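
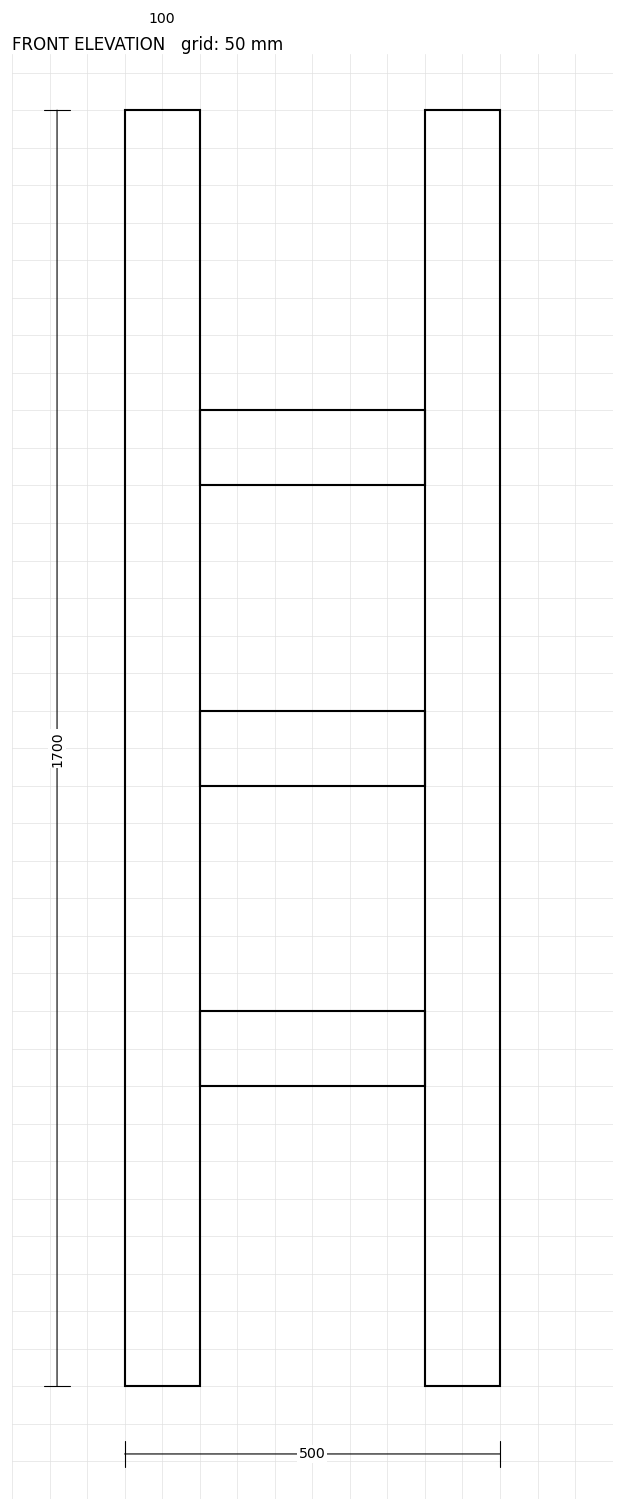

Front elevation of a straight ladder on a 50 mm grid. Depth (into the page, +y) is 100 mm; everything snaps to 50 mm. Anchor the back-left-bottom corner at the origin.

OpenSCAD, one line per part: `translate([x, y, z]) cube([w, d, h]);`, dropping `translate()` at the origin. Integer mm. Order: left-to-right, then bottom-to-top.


cube([100, 100, 1700]);
translate([100, 0, 400]) cube([300, 100, 100]);
translate([100, 0, 800]) cube([300, 100, 100]);
translate([100, 0, 1200]) cube([300, 100, 100]);
translate([400, 0, 0]) cube([100, 100, 1700]);


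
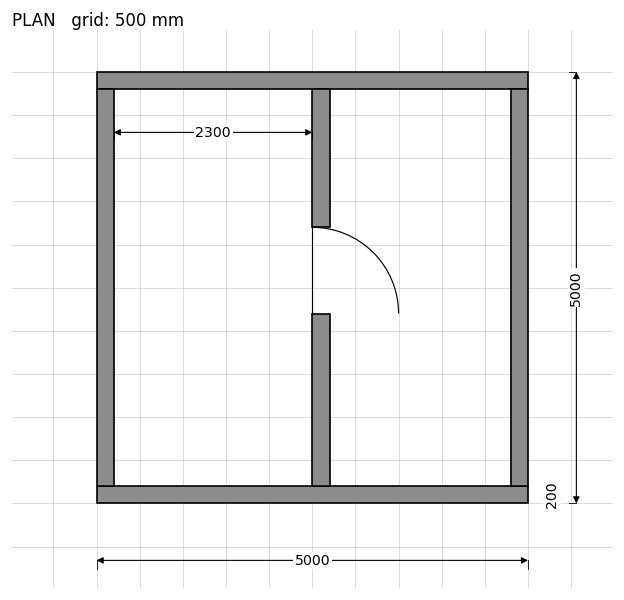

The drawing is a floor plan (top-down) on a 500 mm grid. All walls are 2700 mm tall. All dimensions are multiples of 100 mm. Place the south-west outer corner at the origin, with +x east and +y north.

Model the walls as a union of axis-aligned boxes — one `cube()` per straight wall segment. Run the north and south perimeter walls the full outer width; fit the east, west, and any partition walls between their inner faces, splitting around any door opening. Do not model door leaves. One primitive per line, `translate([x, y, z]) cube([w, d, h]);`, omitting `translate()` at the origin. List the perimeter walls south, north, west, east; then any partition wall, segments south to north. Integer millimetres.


cube([5000, 200, 2700]);
translate([0, 4800, 0]) cube([5000, 200, 2700]);
translate([0, 200, 0]) cube([200, 4600, 2700]);
translate([4800, 200, 0]) cube([200, 4600, 2700]);
translate([2500, 200, 0]) cube([200, 2000, 2700]);
translate([2500, 3200, 0]) cube([200, 1600, 2700]);


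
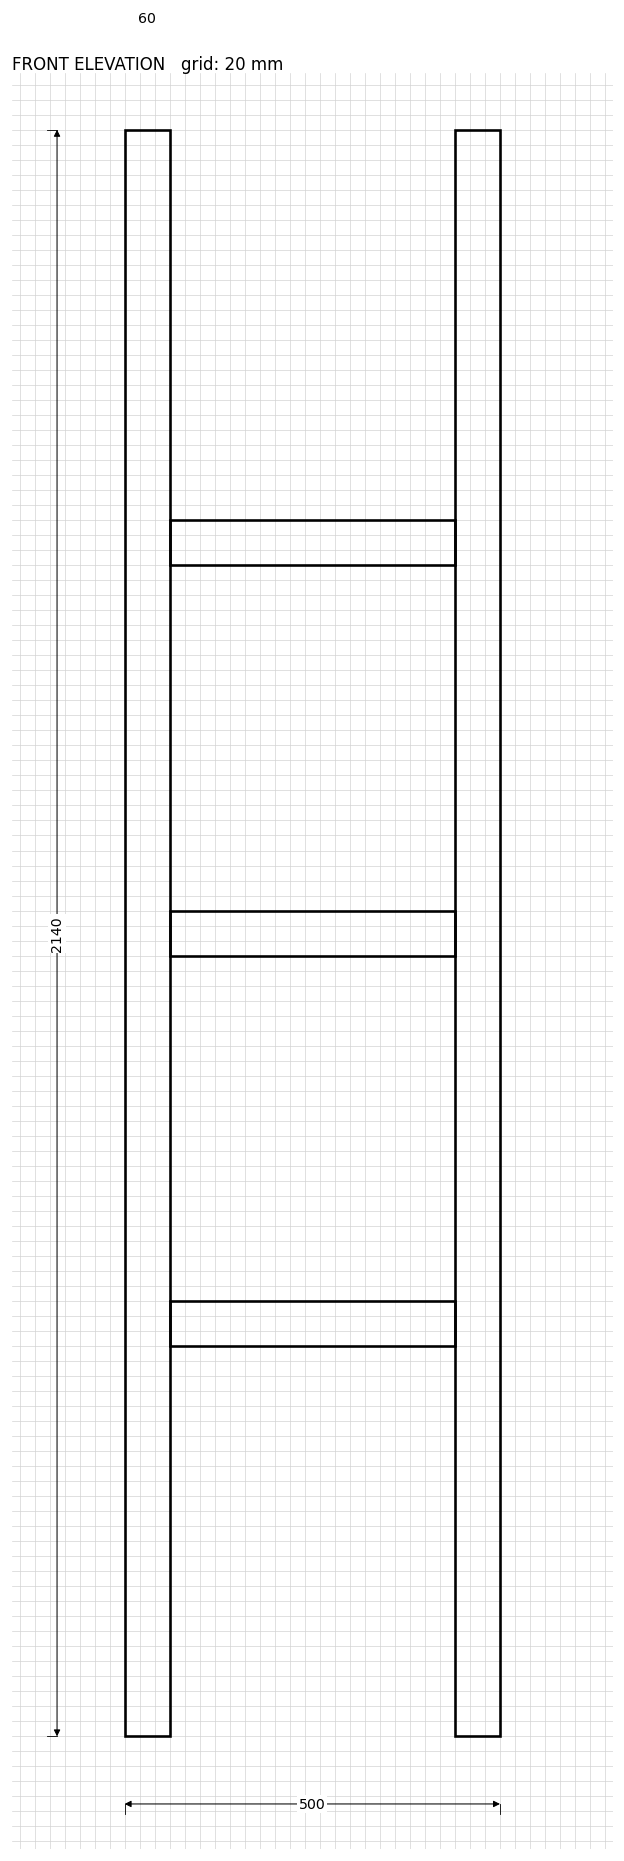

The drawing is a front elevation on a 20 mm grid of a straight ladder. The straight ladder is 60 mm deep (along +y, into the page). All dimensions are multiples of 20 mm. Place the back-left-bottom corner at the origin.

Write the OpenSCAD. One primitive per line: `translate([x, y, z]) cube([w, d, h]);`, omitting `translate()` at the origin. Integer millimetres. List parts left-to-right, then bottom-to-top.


cube([60, 60, 2140]);
translate([60, 0, 520]) cube([380, 60, 60]);
translate([60, 0, 1040]) cube([380, 60, 60]);
translate([60, 0, 1560]) cube([380, 60, 60]);
translate([440, 0, 0]) cube([60, 60, 2140]);


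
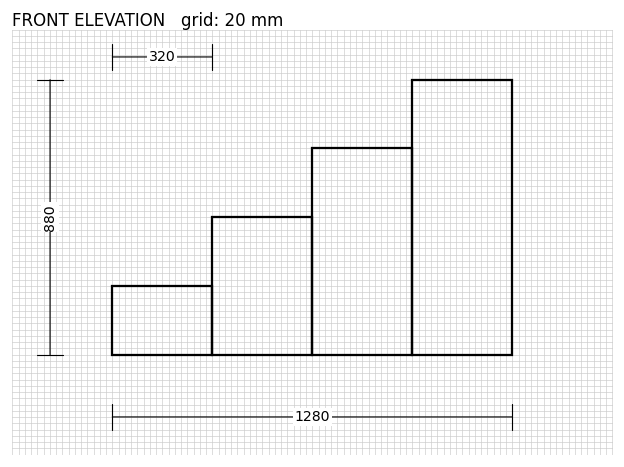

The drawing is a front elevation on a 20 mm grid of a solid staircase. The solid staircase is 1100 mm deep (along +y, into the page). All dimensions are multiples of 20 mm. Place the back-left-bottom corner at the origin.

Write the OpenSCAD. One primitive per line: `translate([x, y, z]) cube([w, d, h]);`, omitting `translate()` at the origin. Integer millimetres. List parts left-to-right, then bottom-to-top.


cube([320, 1100, 220]);
translate([320, 0, 0]) cube([320, 1100, 440]);
translate([640, 0, 0]) cube([320, 1100, 660]);
translate([960, 0, 0]) cube([320, 1100, 880]);


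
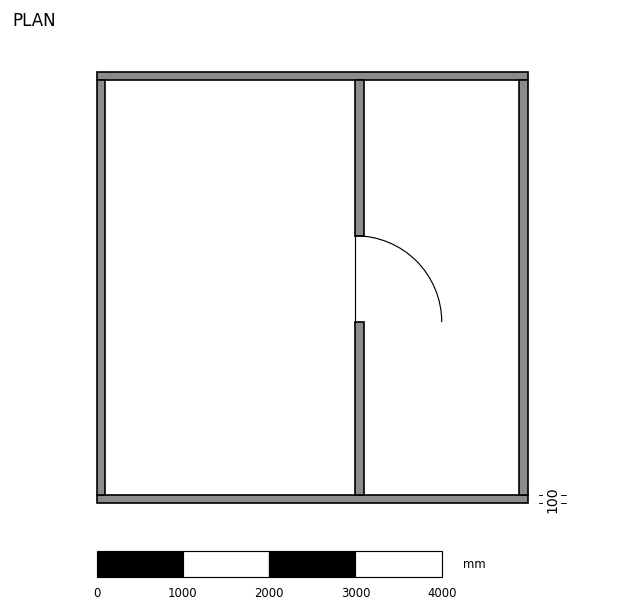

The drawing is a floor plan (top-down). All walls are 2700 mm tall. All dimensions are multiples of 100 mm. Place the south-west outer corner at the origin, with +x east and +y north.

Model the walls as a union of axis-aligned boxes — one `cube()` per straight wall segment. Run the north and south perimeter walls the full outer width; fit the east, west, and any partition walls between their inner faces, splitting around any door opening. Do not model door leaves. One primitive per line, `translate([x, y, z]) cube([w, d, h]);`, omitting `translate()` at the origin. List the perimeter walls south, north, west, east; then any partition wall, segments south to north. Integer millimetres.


cube([5000, 100, 2700]);
translate([0, 4900, 0]) cube([5000, 100, 2700]);
translate([0, 100, 0]) cube([100, 4800, 2700]);
translate([4900, 100, 0]) cube([100, 4800, 2700]);
translate([3000, 100, 0]) cube([100, 2000, 2700]);
translate([3000, 3100, 0]) cube([100, 1800, 2700]);


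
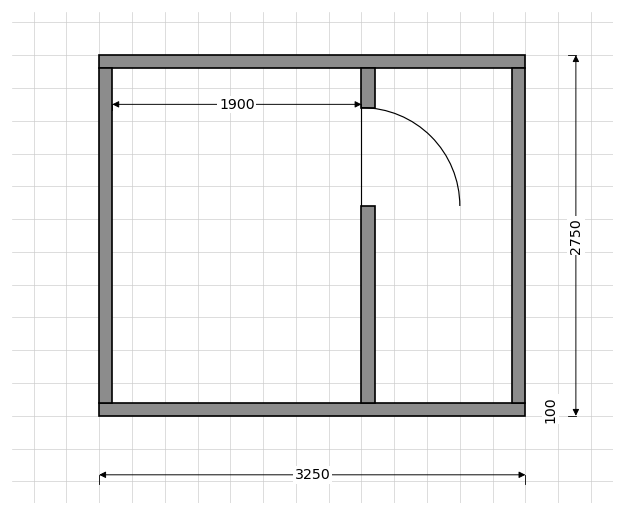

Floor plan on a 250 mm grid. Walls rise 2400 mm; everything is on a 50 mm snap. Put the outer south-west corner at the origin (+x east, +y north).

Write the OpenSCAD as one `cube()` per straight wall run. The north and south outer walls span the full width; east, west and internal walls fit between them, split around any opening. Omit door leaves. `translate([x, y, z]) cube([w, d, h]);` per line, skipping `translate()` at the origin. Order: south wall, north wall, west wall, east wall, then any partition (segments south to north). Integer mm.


cube([3250, 100, 2400]);
translate([0, 2650, 0]) cube([3250, 100, 2400]);
translate([0, 100, 0]) cube([100, 2550, 2400]);
translate([3150, 100, 0]) cube([100, 2550, 2400]);
translate([2000, 100, 0]) cube([100, 1500, 2400]);
translate([2000, 2350, 0]) cube([100, 300, 2400]);


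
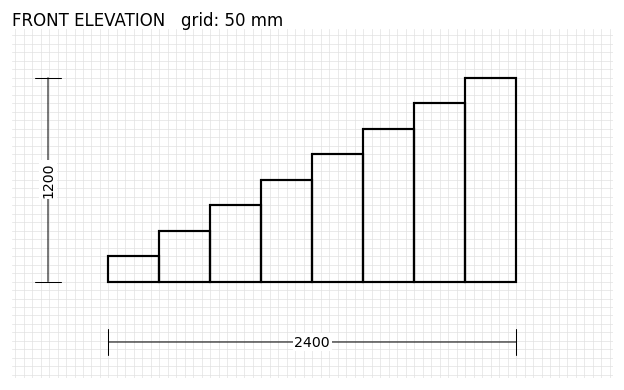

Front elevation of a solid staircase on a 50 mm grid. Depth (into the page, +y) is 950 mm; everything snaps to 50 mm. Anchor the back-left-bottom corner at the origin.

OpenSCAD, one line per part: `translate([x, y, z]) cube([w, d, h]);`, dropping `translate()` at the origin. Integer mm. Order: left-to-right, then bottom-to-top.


cube([300, 950, 150]);
translate([300, 0, 0]) cube([300, 950, 300]);
translate([600, 0, 0]) cube([300, 950, 450]);
translate([900, 0, 0]) cube([300, 950, 600]);
translate([1200, 0, 0]) cube([300, 950, 750]);
translate([1500, 0, 0]) cube([300, 950, 900]);
translate([1800, 0, 0]) cube([300, 950, 1050]);
translate([2100, 0, 0]) cube([300, 950, 1200]);


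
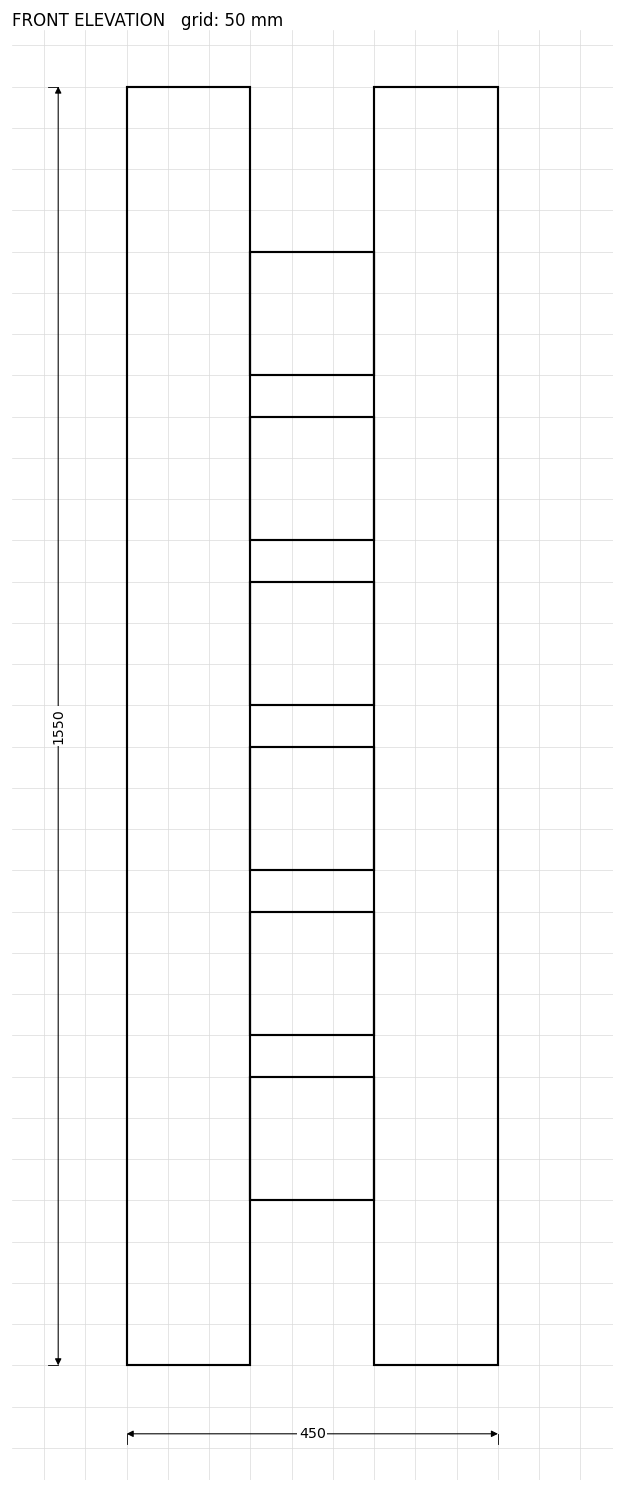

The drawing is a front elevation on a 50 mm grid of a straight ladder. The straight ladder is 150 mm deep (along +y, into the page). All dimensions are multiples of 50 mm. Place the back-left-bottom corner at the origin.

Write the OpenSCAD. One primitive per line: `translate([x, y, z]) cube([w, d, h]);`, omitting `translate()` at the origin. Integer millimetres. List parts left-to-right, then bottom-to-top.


cube([150, 150, 1550]);
translate([150, 0, 200]) cube([150, 150, 150]);
translate([150, 0, 400]) cube([150, 150, 150]);
translate([150, 0, 600]) cube([150, 150, 150]);
translate([150, 0, 800]) cube([150, 150, 150]);
translate([150, 0, 1000]) cube([150, 150, 150]);
translate([150, 0, 1200]) cube([150, 150, 150]);
translate([300, 0, 0]) cube([150, 150, 1550]);


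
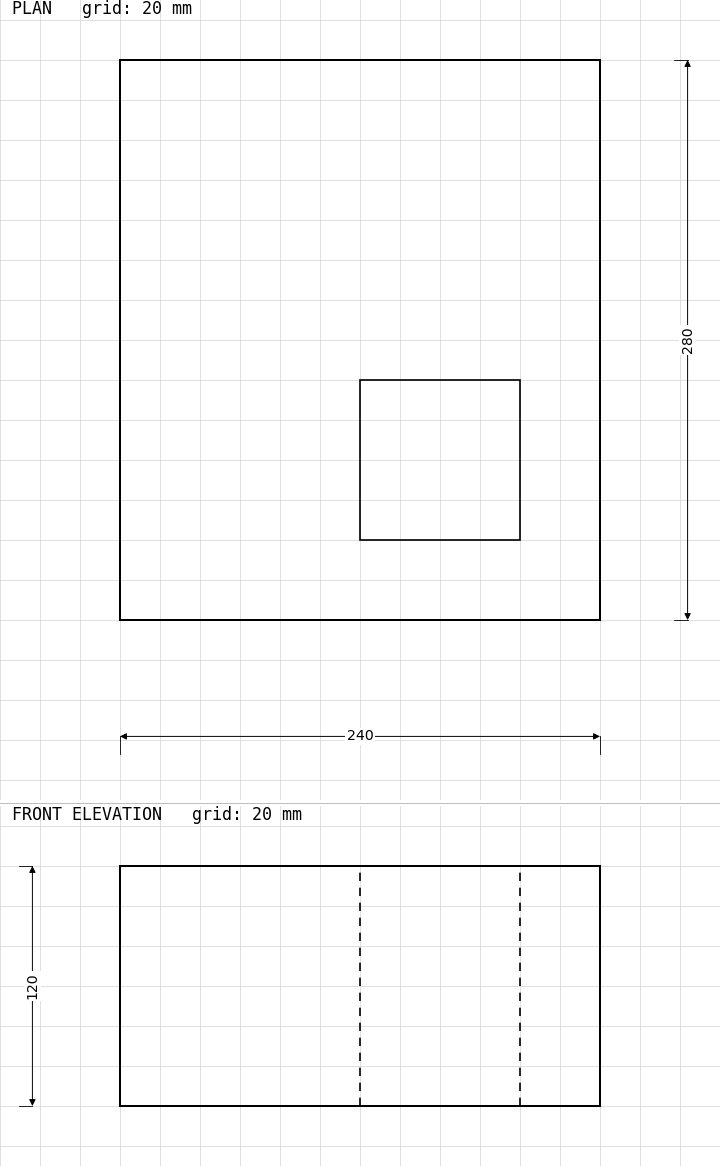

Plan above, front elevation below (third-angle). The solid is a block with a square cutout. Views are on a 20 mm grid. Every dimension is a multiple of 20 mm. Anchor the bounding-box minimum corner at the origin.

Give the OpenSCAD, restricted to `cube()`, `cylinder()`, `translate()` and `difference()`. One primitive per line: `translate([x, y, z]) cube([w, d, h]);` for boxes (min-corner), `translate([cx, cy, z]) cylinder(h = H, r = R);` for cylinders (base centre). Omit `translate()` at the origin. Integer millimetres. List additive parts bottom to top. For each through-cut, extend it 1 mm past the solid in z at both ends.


difference() {
  cube([240, 280, 120]);
  translate([120, 40, -1]) cube([80, 80, 122]);
}


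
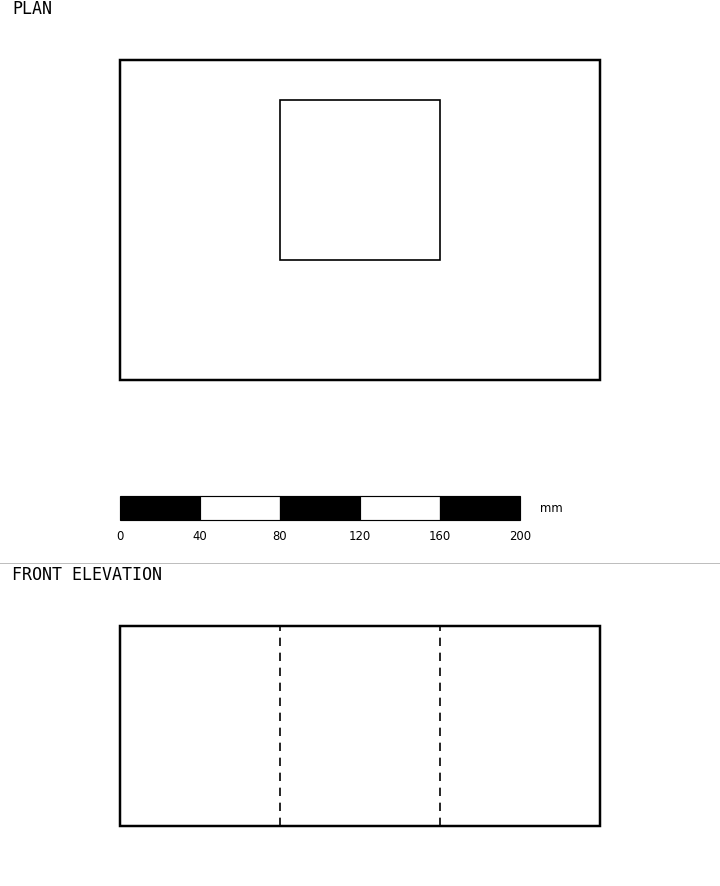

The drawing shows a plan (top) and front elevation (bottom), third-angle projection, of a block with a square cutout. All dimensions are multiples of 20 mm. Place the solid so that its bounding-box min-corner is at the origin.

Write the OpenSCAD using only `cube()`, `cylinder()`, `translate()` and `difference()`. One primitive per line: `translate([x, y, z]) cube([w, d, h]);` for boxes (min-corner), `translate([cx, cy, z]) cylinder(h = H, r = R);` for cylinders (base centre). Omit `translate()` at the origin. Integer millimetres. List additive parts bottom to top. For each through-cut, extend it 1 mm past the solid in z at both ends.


difference() {
  cube([240, 160, 100]);
  translate([80, 60, -1]) cube([80, 80, 102]);
}


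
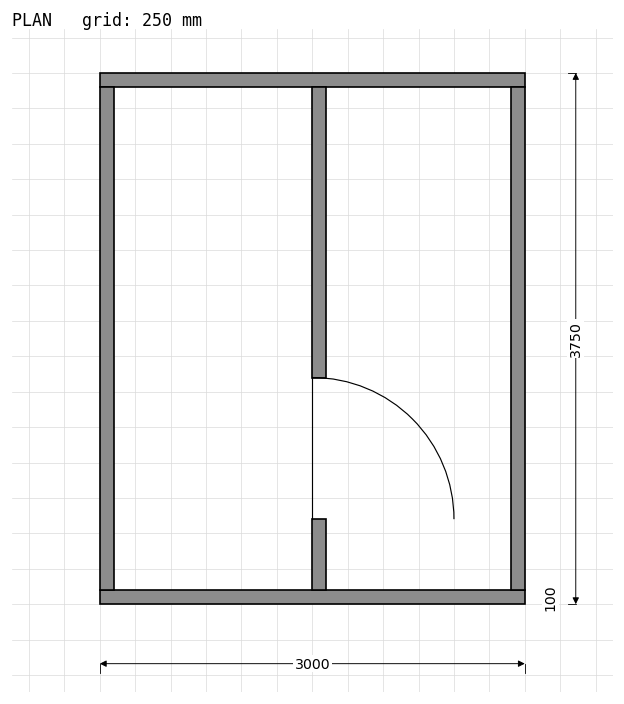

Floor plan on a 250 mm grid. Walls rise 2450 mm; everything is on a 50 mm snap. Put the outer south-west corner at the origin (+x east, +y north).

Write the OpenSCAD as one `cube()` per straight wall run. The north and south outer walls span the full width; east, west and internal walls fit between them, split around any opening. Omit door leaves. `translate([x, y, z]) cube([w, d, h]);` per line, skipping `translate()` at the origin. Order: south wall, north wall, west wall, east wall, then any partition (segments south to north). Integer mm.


cube([3000, 100, 2450]);
translate([0, 3650, 0]) cube([3000, 100, 2450]);
translate([0, 100, 0]) cube([100, 3550, 2450]);
translate([2900, 100, 0]) cube([100, 3550, 2450]);
translate([1500, 100, 0]) cube([100, 500, 2450]);
translate([1500, 1600, 0]) cube([100, 2050, 2450]);


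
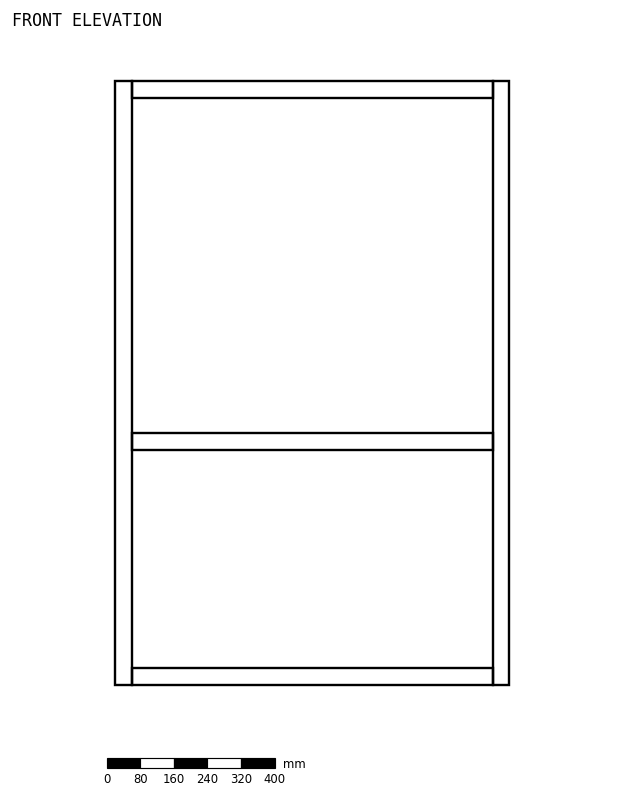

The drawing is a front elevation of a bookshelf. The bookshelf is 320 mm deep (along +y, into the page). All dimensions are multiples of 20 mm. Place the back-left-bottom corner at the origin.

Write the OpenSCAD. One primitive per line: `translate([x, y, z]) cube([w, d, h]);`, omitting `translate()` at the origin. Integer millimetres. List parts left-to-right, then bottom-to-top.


cube([40, 320, 1440]);
translate([40, 0, 0]) cube([860, 320, 40]);
translate([40, 0, 560]) cube([860, 320, 40]);
translate([40, 0, 1400]) cube([860, 320, 40]);
translate([900, 0, 0]) cube([40, 320, 1440]);


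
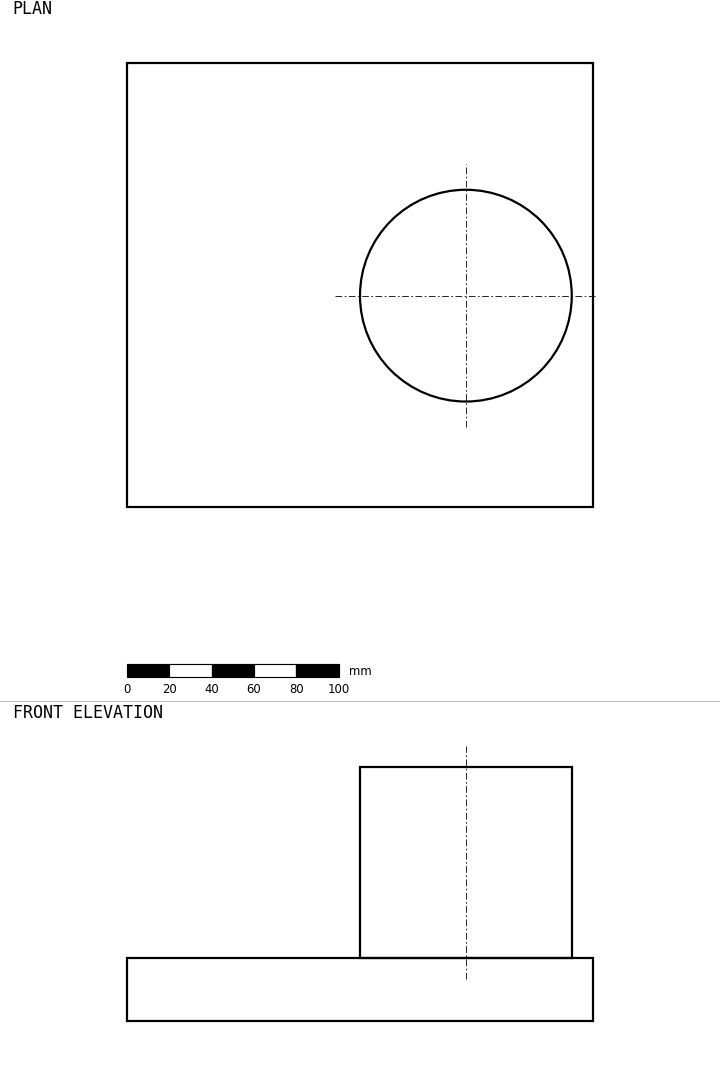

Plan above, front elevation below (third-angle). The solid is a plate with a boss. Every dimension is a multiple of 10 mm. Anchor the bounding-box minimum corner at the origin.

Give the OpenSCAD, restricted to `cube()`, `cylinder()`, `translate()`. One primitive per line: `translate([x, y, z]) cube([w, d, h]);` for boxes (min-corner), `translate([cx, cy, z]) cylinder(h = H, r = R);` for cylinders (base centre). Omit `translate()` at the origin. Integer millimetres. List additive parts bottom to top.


cube([220, 210, 30]);
translate([160, 100, 30]) cylinder(h = 90, r = 50);


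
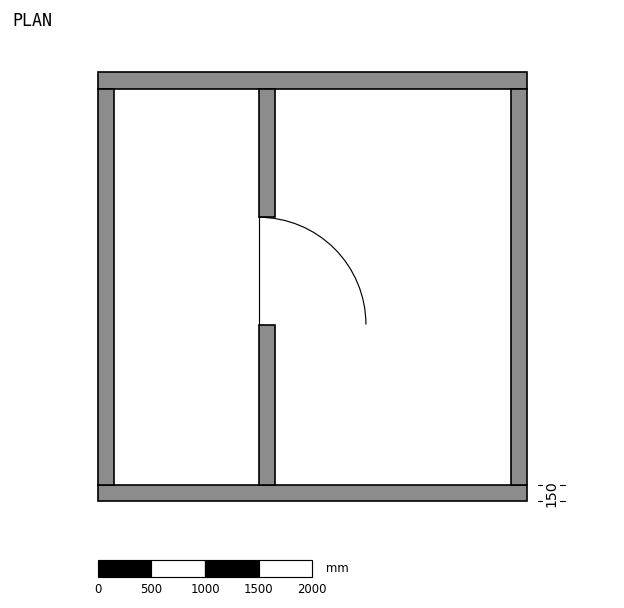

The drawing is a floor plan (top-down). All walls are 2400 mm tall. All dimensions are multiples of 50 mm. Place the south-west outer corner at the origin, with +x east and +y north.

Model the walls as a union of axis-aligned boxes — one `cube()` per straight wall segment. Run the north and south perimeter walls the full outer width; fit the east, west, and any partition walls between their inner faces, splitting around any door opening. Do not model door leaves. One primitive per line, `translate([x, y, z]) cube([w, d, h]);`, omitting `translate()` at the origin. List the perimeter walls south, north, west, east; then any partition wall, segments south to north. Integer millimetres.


cube([4000, 150, 2400]);
translate([0, 3850, 0]) cube([4000, 150, 2400]);
translate([0, 150, 0]) cube([150, 3700, 2400]);
translate([3850, 150, 0]) cube([150, 3700, 2400]);
translate([1500, 150, 0]) cube([150, 1500, 2400]);
translate([1500, 2650, 0]) cube([150, 1200, 2400]);


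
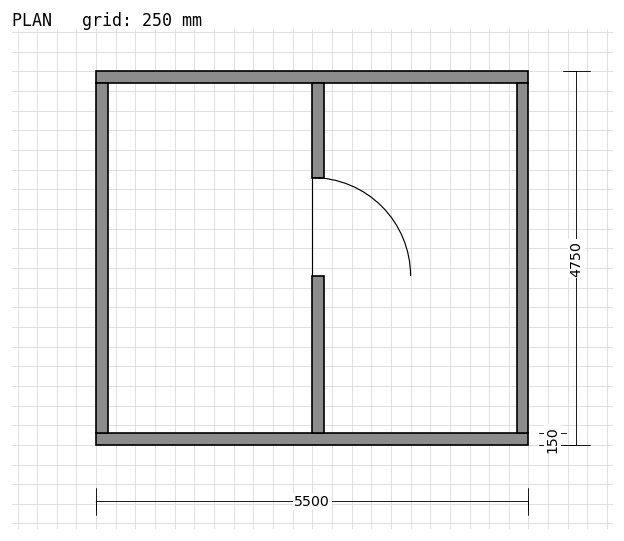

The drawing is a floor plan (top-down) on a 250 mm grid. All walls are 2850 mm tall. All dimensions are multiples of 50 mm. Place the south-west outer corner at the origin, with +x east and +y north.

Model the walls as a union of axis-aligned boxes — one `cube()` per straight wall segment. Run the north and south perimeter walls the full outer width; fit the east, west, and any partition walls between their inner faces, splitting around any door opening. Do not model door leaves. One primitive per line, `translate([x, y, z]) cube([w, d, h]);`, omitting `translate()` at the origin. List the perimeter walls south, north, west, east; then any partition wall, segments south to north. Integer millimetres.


cube([5500, 150, 2850]);
translate([0, 4600, 0]) cube([5500, 150, 2850]);
translate([0, 150, 0]) cube([150, 4450, 2850]);
translate([5350, 150, 0]) cube([150, 4450, 2850]);
translate([2750, 150, 0]) cube([150, 2000, 2850]);
translate([2750, 3400, 0]) cube([150, 1200, 2850]);


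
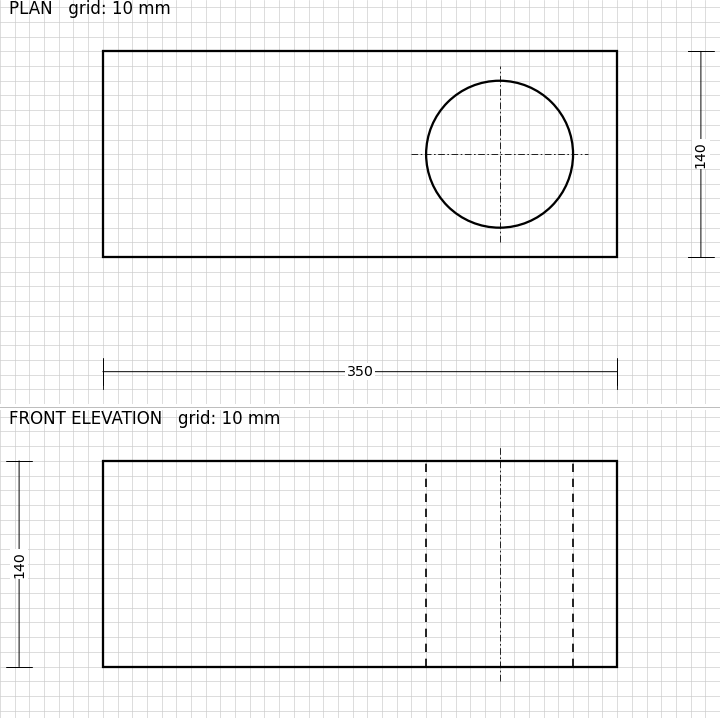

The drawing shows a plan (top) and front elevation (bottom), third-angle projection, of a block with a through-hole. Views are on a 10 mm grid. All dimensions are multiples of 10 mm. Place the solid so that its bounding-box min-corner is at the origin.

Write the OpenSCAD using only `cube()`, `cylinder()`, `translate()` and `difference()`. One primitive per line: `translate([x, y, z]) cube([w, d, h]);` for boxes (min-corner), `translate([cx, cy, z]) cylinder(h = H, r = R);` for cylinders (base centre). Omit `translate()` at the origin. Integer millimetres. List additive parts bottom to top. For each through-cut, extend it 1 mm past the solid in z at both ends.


difference() {
  cube([350, 140, 140]);
  translate([270, 70, -1]) cylinder(h = 142, r = 50);
}


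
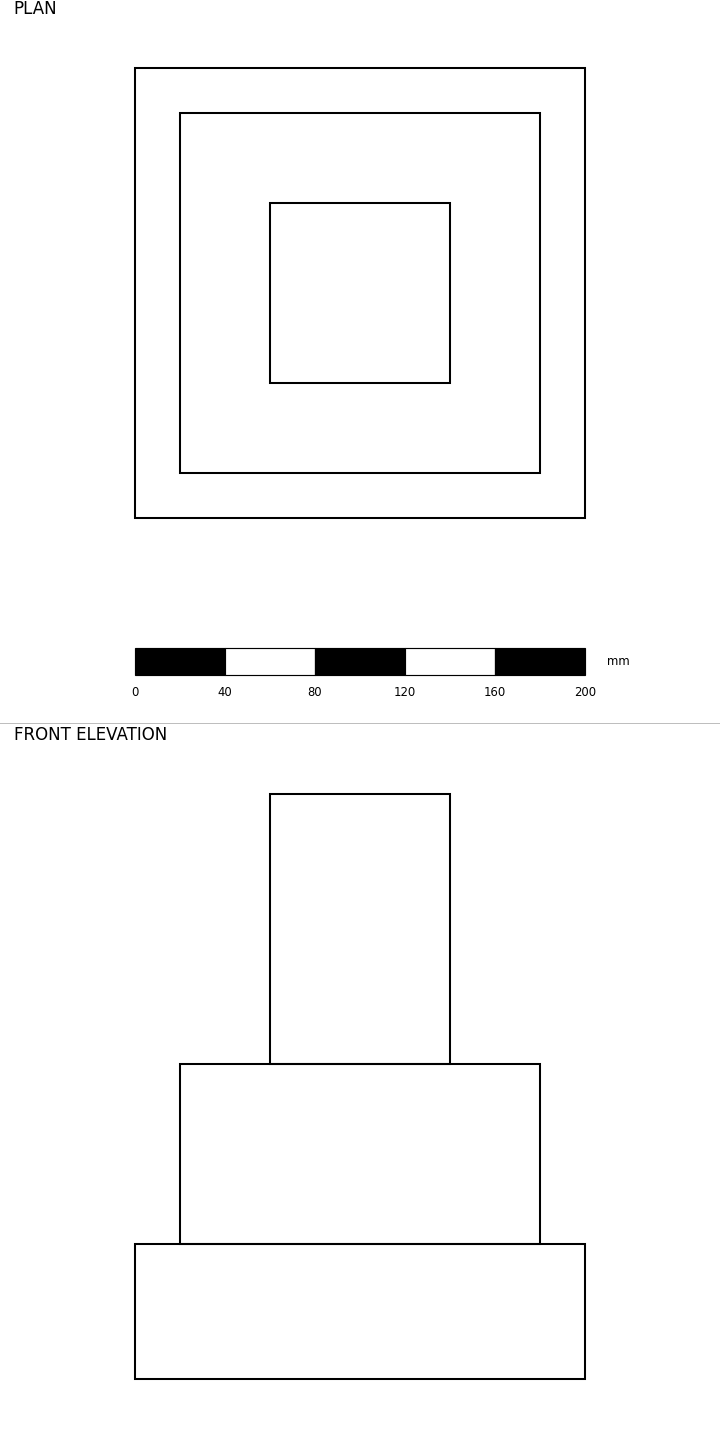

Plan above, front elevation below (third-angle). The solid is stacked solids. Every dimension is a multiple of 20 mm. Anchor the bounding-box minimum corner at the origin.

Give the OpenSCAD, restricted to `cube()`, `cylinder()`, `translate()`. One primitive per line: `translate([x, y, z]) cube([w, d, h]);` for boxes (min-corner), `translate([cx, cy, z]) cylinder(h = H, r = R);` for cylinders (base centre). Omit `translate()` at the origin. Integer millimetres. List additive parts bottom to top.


cube([200, 200, 60]);
translate([20, 20, 60]) cube([160, 160, 80]);
translate([60, 60, 140]) cube([80, 80, 120]);


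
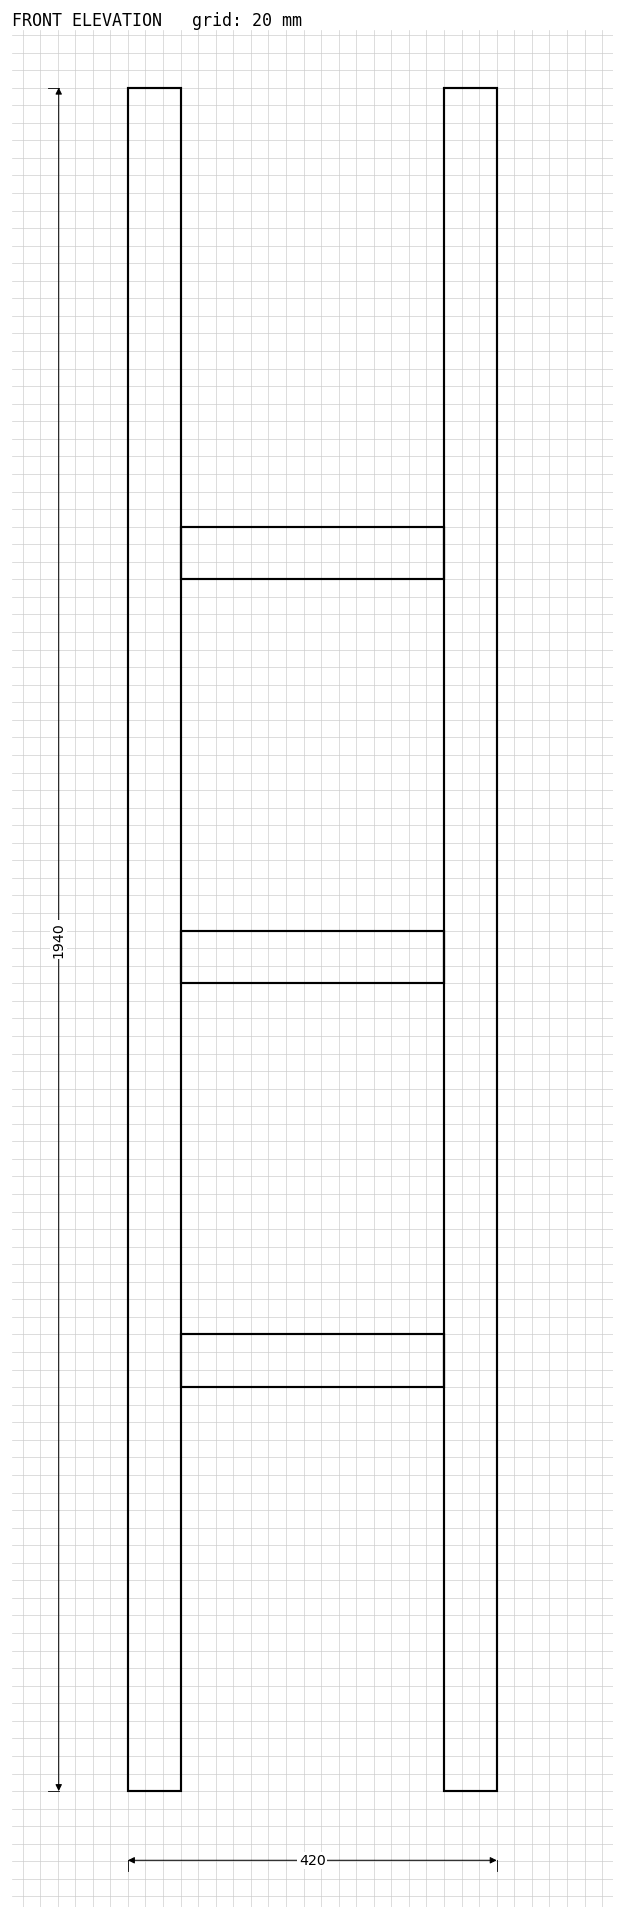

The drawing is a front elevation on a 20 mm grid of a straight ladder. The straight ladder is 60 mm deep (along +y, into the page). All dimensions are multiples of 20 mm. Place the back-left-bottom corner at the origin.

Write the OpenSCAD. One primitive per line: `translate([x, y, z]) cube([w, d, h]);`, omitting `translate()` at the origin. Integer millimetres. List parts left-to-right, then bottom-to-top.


cube([60, 60, 1940]);
translate([60, 0, 460]) cube([300, 60, 60]);
translate([60, 0, 920]) cube([300, 60, 60]);
translate([60, 0, 1380]) cube([300, 60, 60]);
translate([360, 0, 0]) cube([60, 60, 1940]);


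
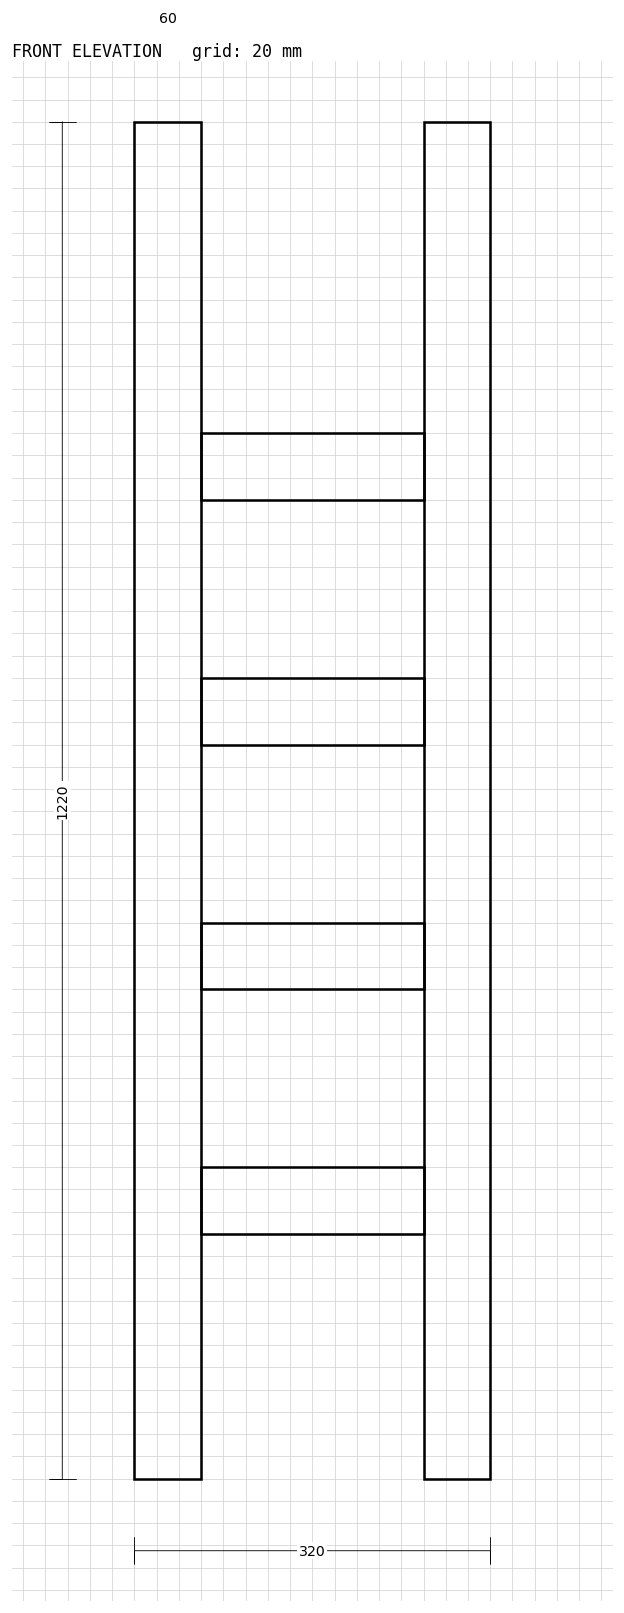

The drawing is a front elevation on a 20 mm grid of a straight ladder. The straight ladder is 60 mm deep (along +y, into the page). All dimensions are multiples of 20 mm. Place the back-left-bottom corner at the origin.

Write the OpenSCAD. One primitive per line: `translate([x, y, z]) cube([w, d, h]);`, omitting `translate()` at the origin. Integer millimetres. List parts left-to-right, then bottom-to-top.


cube([60, 60, 1220]);
translate([60, 0, 220]) cube([200, 60, 60]);
translate([60, 0, 440]) cube([200, 60, 60]);
translate([60, 0, 660]) cube([200, 60, 60]);
translate([60, 0, 880]) cube([200, 60, 60]);
translate([260, 0, 0]) cube([60, 60, 1220]);


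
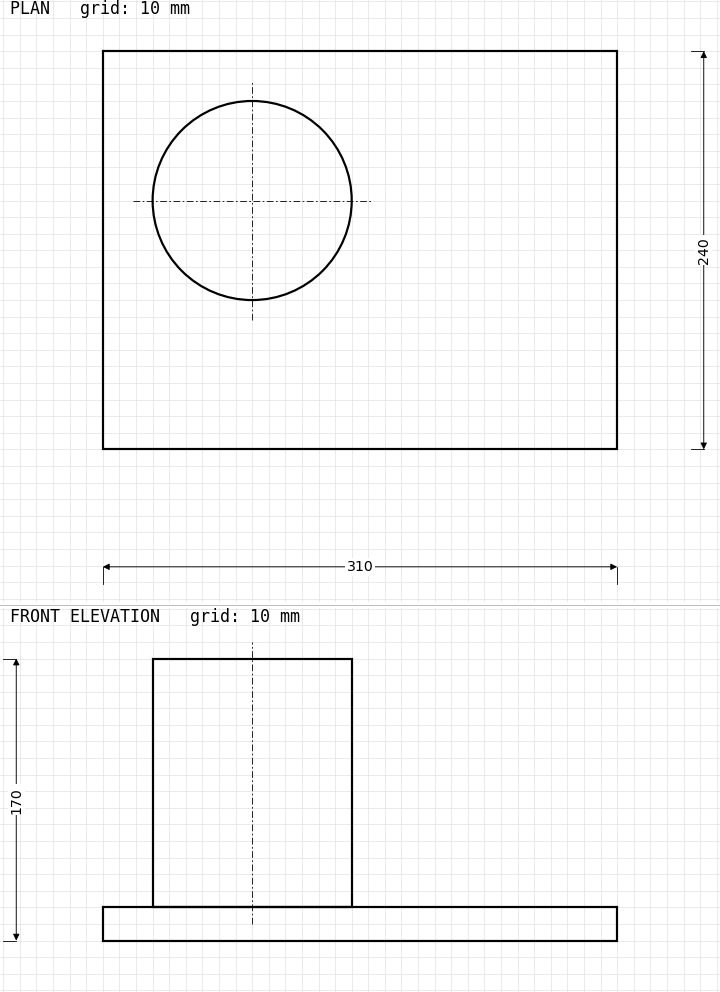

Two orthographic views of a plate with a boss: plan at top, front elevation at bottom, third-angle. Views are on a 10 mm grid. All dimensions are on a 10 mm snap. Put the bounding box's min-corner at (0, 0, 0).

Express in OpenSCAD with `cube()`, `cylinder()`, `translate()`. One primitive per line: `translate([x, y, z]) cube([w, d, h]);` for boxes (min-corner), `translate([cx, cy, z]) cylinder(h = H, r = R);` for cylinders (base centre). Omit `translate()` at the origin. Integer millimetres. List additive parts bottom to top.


cube([310, 240, 20]);
translate([90, 150, 20]) cylinder(h = 150, r = 60);


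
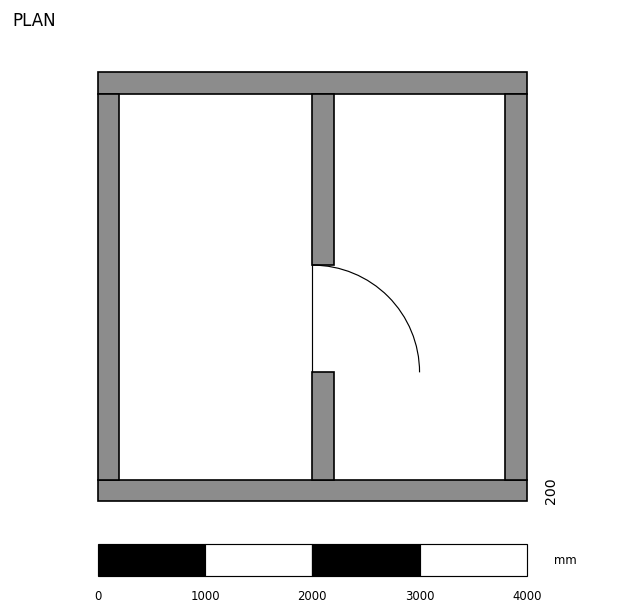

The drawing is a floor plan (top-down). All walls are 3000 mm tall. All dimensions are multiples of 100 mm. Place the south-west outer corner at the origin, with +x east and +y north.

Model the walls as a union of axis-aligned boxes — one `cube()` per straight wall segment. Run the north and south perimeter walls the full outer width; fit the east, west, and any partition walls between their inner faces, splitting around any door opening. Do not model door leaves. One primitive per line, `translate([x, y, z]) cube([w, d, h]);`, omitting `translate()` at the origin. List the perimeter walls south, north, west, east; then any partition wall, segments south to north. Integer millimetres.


cube([4000, 200, 3000]);
translate([0, 3800, 0]) cube([4000, 200, 3000]);
translate([0, 200, 0]) cube([200, 3600, 3000]);
translate([3800, 200, 0]) cube([200, 3600, 3000]);
translate([2000, 200, 0]) cube([200, 1000, 3000]);
translate([2000, 2200, 0]) cube([200, 1600, 3000]);


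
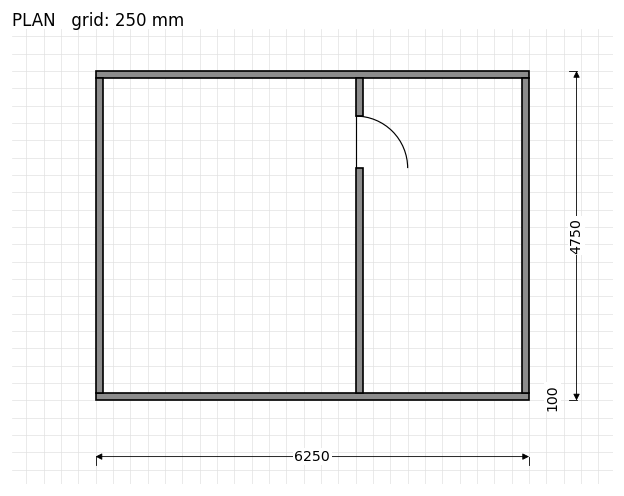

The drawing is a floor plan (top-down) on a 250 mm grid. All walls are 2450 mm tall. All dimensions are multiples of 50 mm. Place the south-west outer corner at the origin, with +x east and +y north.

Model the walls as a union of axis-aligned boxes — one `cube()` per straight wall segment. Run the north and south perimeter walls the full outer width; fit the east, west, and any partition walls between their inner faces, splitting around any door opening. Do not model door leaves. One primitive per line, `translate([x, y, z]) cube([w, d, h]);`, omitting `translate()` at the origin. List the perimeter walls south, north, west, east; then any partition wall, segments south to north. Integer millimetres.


cube([6250, 100, 2450]);
translate([0, 4650, 0]) cube([6250, 100, 2450]);
translate([0, 100, 0]) cube([100, 4550, 2450]);
translate([6150, 100, 0]) cube([100, 4550, 2450]);
translate([3750, 100, 0]) cube([100, 3250, 2450]);
translate([3750, 4100, 0]) cube([100, 550, 2450]);


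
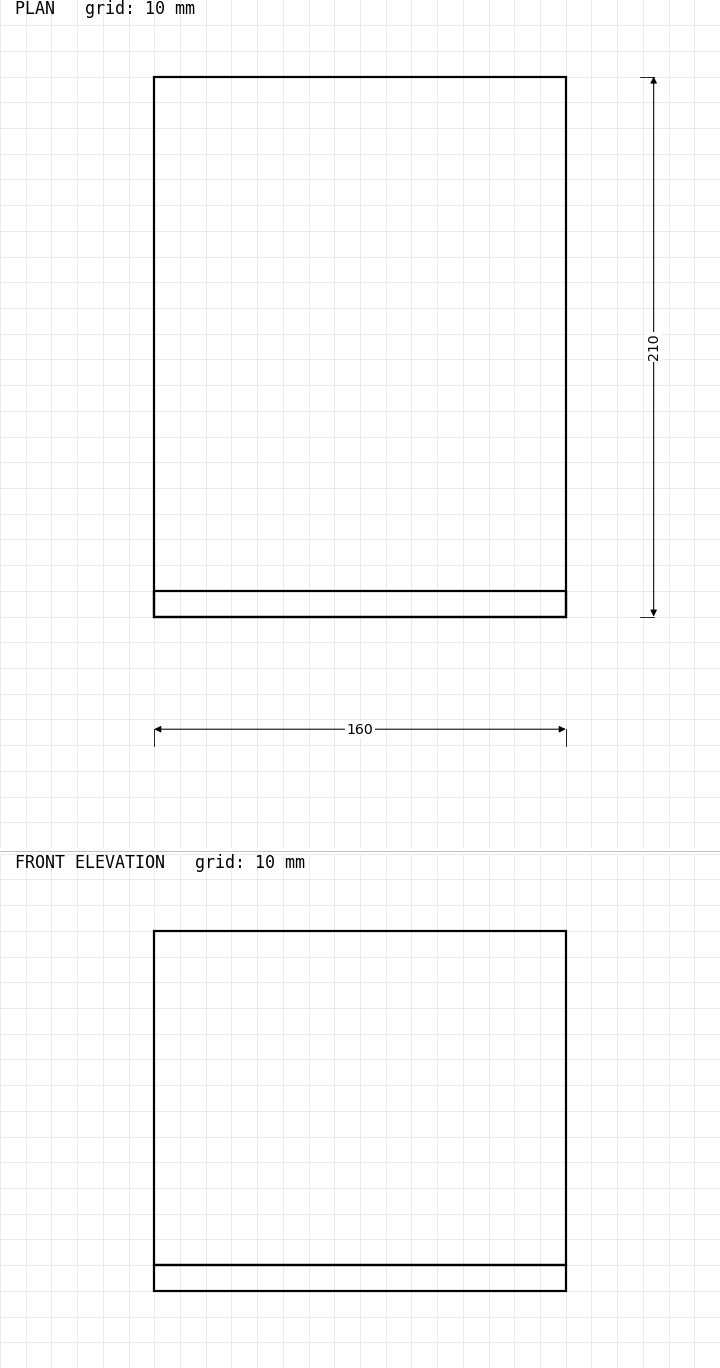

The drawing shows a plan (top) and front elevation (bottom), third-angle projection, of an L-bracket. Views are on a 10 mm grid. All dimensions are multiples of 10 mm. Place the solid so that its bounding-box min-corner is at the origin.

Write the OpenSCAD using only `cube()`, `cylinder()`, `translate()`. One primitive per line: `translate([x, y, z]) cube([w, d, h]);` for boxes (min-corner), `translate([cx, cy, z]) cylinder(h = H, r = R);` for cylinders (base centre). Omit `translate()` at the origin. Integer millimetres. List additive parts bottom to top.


cube([160, 210, 10]);
translate([0, 0, 10]) cube([160, 10, 130]);


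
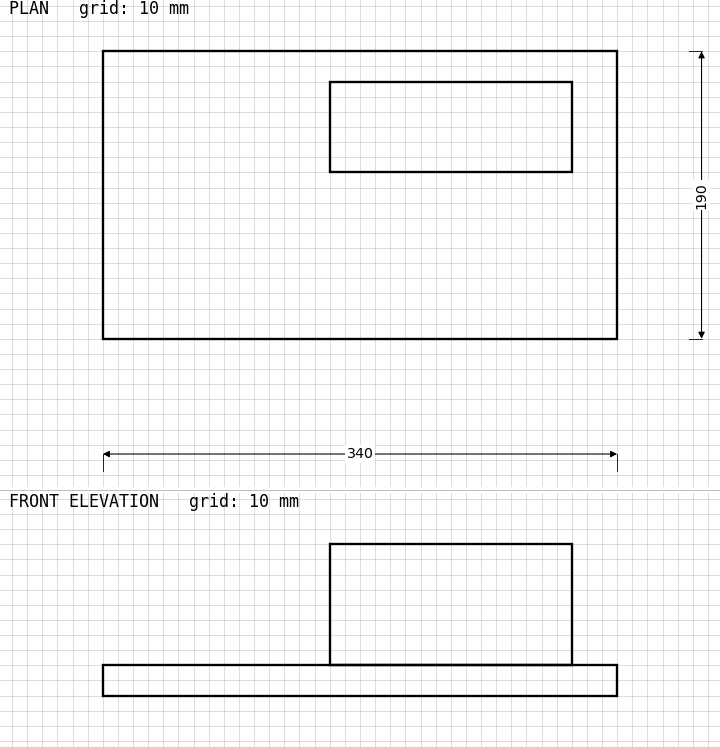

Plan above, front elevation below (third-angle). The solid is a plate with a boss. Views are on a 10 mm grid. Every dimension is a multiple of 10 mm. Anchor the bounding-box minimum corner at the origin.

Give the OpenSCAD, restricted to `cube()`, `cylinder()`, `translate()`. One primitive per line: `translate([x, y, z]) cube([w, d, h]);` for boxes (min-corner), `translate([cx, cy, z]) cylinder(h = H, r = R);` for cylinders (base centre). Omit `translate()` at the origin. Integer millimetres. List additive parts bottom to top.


cube([340, 190, 20]);
translate([150, 110, 20]) cube([160, 60, 80]);


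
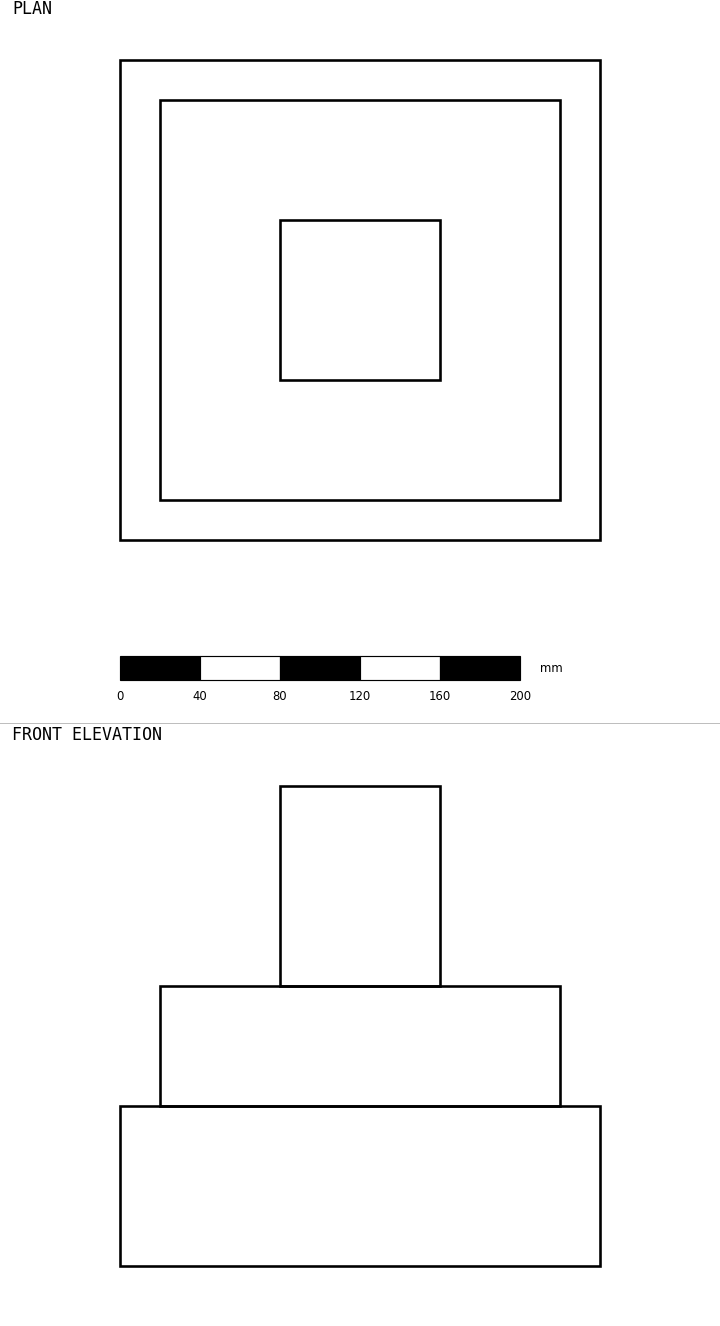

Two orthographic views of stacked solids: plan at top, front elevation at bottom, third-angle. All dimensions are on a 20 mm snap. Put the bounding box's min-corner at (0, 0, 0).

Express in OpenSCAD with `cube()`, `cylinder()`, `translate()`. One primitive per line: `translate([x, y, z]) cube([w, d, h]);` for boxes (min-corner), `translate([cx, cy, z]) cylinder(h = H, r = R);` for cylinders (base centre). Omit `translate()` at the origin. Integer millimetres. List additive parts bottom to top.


cube([240, 240, 80]);
translate([20, 20, 80]) cube([200, 200, 60]);
translate([80, 80, 140]) cube([80, 80, 100]);


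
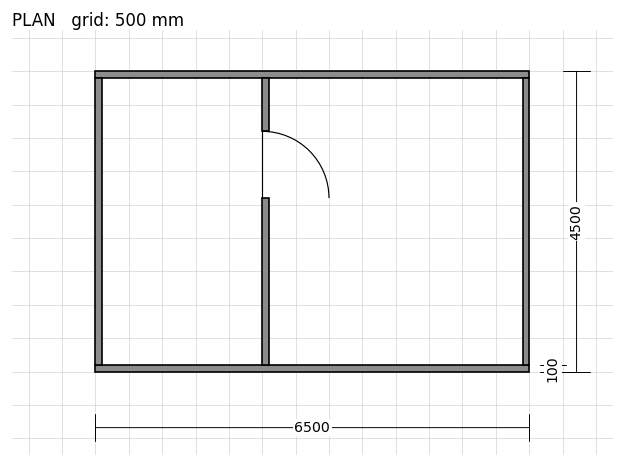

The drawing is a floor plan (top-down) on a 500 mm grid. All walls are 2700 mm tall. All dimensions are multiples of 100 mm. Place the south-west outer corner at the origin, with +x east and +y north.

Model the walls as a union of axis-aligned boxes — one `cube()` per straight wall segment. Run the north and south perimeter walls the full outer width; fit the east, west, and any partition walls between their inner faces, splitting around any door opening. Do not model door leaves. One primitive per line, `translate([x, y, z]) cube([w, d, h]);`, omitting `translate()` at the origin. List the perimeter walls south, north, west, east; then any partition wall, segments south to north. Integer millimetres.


cube([6500, 100, 2700]);
translate([0, 4400, 0]) cube([6500, 100, 2700]);
translate([0, 100, 0]) cube([100, 4300, 2700]);
translate([6400, 100, 0]) cube([100, 4300, 2700]);
translate([2500, 100, 0]) cube([100, 2500, 2700]);
translate([2500, 3600, 0]) cube([100, 800, 2700]);


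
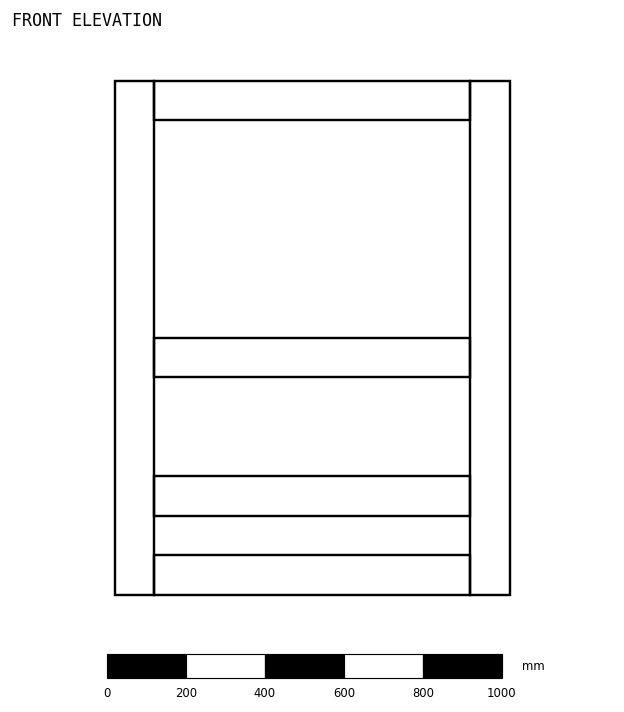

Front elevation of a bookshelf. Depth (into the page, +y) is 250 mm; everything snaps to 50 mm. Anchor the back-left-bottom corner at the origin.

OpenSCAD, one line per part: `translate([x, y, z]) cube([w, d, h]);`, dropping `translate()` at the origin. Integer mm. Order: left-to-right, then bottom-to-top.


cube([100, 250, 1300]);
translate([100, 0, 0]) cube([800, 250, 100]);
translate([100, 0, 200]) cube([800, 250, 100]);
translate([100, 0, 550]) cube([800, 250, 100]);
translate([100, 0, 1200]) cube([800, 250, 100]);
translate([900, 0, 0]) cube([100, 250, 1300]);


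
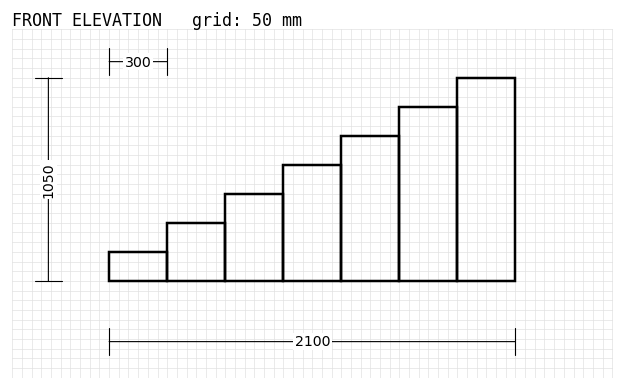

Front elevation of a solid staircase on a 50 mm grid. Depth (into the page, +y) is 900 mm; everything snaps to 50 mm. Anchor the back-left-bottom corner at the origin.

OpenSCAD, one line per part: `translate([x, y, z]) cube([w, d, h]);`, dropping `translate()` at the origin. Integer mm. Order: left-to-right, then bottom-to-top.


cube([300, 900, 150]);
translate([300, 0, 0]) cube([300, 900, 300]);
translate([600, 0, 0]) cube([300, 900, 450]);
translate([900, 0, 0]) cube([300, 900, 600]);
translate([1200, 0, 0]) cube([300, 900, 750]);
translate([1500, 0, 0]) cube([300, 900, 900]);
translate([1800, 0, 0]) cube([300, 900, 1050]);


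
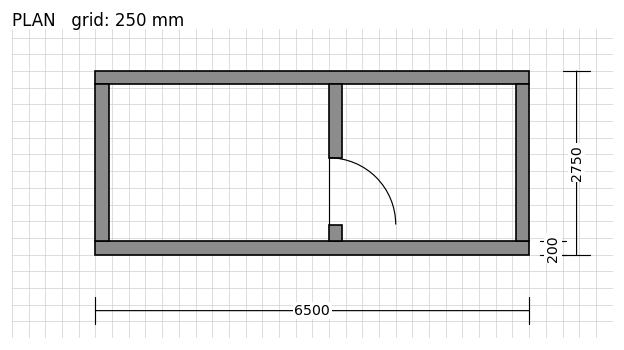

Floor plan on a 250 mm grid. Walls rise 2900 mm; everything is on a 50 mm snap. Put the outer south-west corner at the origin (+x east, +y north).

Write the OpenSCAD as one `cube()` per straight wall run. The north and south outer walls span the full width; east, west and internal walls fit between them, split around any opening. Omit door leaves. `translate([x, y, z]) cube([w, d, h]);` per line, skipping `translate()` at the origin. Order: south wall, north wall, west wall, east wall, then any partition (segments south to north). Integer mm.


cube([6500, 200, 2900]);
translate([0, 2550, 0]) cube([6500, 200, 2900]);
translate([0, 200, 0]) cube([200, 2350, 2900]);
translate([6300, 200, 0]) cube([200, 2350, 2900]);
translate([3500, 200, 0]) cube([200, 250, 2900]);
translate([3500, 1450, 0]) cube([200, 1100, 2900]);


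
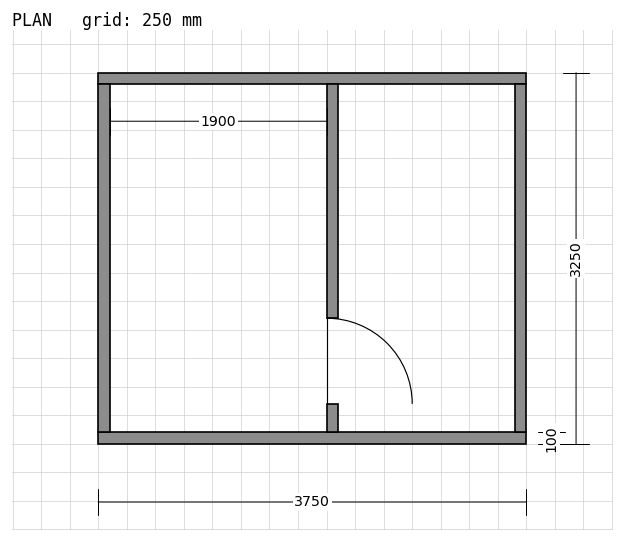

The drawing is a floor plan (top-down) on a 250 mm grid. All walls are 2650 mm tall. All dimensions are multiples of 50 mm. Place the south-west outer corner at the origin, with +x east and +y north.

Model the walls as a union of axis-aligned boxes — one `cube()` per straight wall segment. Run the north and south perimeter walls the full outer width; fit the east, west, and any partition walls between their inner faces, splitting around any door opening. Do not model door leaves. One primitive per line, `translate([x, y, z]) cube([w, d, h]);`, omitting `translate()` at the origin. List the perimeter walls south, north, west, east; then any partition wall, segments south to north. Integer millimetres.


cube([3750, 100, 2650]);
translate([0, 3150, 0]) cube([3750, 100, 2650]);
translate([0, 100, 0]) cube([100, 3050, 2650]);
translate([3650, 100, 0]) cube([100, 3050, 2650]);
translate([2000, 100, 0]) cube([100, 250, 2650]);
translate([2000, 1100, 0]) cube([100, 2050, 2650]);


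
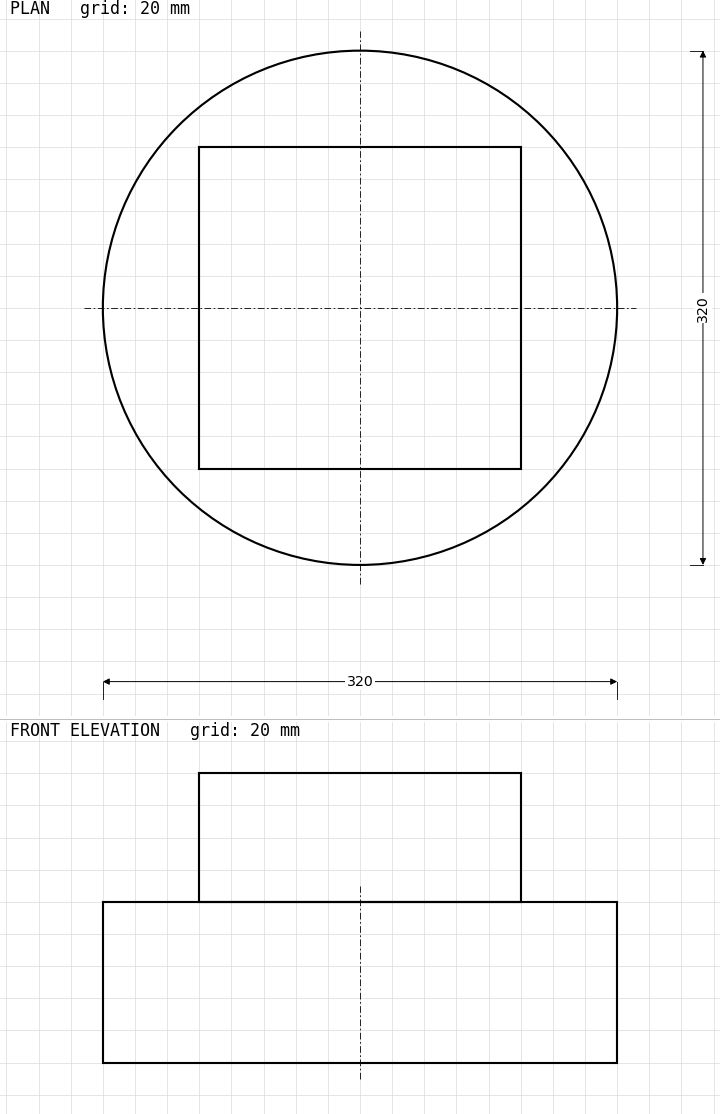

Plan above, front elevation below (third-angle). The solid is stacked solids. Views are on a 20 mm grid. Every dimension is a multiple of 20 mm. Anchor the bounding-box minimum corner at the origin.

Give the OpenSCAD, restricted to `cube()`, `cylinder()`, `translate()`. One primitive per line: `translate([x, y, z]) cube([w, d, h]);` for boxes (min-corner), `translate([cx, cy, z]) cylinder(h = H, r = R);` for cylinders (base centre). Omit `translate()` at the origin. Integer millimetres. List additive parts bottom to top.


translate([160, 160, 0]) cylinder(h = 100, r = 160);
translate([60, 60, 100]) cube([200, 200, 80]);


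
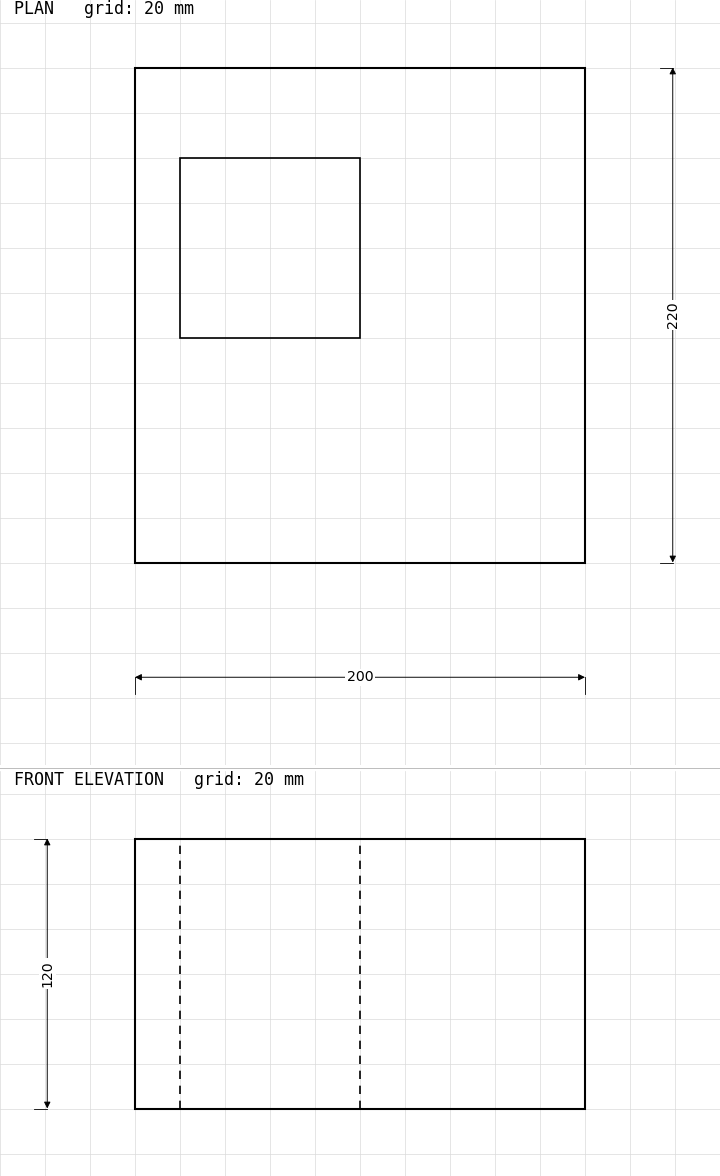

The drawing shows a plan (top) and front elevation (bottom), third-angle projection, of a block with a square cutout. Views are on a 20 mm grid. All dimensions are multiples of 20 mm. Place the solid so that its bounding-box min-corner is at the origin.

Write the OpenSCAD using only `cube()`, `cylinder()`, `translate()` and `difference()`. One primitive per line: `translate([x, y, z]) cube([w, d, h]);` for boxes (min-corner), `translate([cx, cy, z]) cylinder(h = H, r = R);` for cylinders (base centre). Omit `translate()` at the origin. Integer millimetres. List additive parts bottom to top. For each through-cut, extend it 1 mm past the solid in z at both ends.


difference() {
  cube([200, 220, 120]);
  translate([20, 100, -1]) cube([80, 80, 122]);
}


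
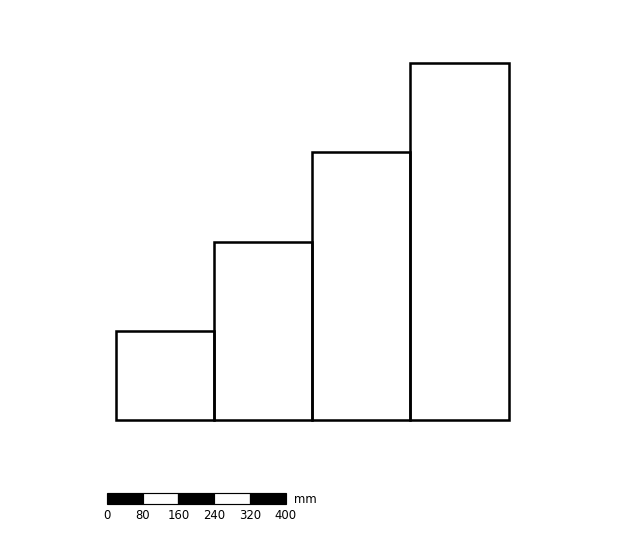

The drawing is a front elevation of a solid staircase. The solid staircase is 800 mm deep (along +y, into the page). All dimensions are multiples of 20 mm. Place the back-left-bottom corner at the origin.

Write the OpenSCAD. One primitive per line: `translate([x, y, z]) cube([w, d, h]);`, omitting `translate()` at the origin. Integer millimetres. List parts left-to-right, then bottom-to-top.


cube([220, 800, 200]);
translate([220, 0, 0]) cube([220, 800, 400]);
translate([440, 0, 0]) cube([220, 800, 600]);
translate([660, 0, 0]) cube([220, 800, 800]);


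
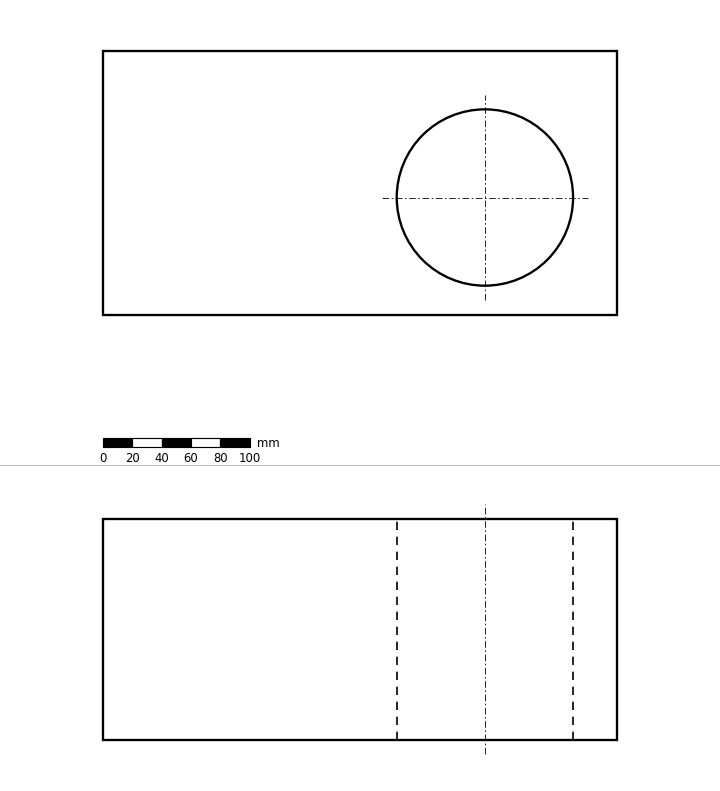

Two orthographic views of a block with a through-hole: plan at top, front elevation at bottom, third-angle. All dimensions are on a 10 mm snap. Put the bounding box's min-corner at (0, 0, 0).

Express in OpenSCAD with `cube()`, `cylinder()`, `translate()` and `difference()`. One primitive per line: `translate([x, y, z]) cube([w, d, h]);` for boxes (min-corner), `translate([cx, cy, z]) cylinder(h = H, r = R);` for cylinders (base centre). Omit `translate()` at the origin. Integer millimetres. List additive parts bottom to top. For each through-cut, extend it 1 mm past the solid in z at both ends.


difference() {
  cube([350, 180, 150]);
  translate([260, 80, -1]) cylinder(h = 152, r = 60);
}


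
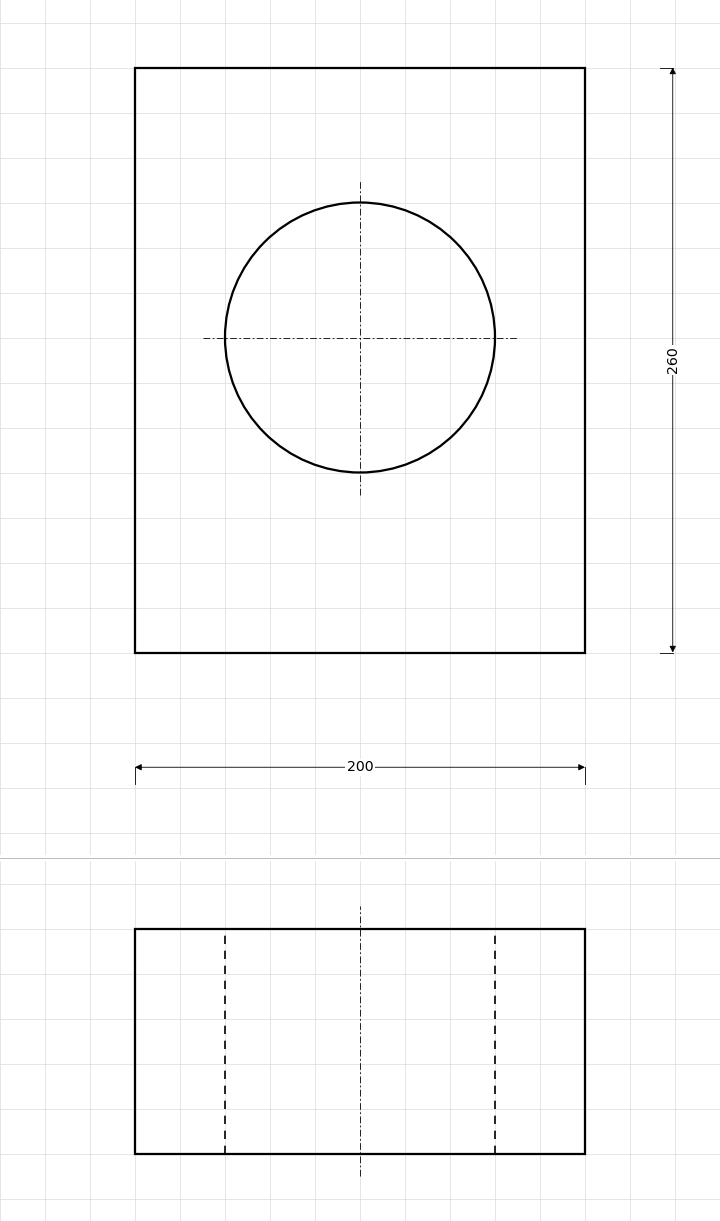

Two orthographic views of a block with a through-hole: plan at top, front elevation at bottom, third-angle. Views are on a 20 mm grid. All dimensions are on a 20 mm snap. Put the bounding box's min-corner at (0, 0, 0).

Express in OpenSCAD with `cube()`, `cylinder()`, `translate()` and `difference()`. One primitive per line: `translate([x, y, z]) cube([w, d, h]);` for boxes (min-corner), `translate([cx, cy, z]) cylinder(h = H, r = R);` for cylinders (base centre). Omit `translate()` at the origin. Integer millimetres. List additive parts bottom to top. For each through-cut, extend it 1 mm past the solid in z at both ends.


difference() {
  cube([200, 260, 100]);
  translate([100, 140, -1]) cylinder(h = 102, r = 60);
}


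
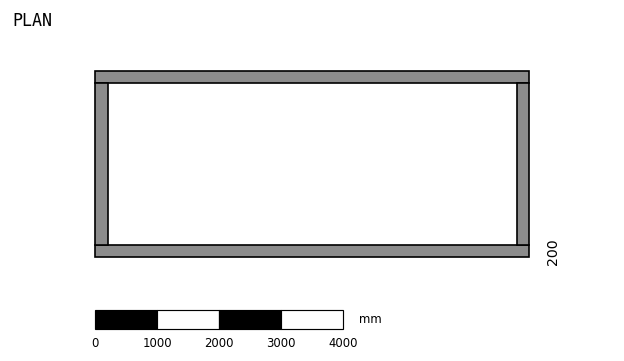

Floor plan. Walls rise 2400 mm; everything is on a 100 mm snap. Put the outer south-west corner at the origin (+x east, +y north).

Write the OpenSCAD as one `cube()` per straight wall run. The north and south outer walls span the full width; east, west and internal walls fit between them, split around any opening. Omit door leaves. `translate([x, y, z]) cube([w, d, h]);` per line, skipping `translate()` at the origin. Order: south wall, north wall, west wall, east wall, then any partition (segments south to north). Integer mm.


cube([7000, 200, 2400]);
translate([0, 2800, 0]) cube([7000, 200, 2400]);
translate([0, 200, 0]) cube([200, 2600, 2400]);
translate([6800, 200, 0]) cube([200, 2600, 2400]);
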